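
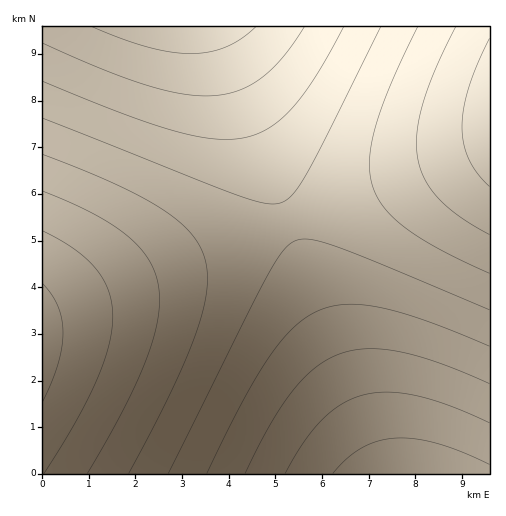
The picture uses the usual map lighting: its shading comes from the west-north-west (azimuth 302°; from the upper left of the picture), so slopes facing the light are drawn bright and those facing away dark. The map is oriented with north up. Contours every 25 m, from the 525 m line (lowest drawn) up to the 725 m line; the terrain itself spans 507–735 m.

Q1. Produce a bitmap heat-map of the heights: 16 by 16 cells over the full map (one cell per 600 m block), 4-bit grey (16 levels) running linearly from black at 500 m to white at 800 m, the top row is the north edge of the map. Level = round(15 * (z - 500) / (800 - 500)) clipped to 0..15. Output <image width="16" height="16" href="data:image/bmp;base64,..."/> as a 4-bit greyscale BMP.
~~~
<image width="16" height="16" href="data:image/bmp;base64,Qk32AAAAAAAAAHYAAAAoAAAAEAAAABAAAAABAAQAAAAAAIAAAAATCwAAEwsAABAAAAAAAAAAAAAAABEREQAiIiIAMzMzAERERABVVVUAZmZmAHd3dwCIiIgAmZmZAKqqqgC7u7sAzMzMAN3d3QDu7u4A////AKmHZlQyERERqph2VDMiESK6mHZlQzIiM7qph2VEMzM0u6mHZlREREW7qYh2VVVVVrupmHZlVWZnuqmId2ZmZ3iqmYd3Zmd4iJmId3Zmd4iZiHd2ZmZ3iZp3ZmVVZneJqmZlVVVWZ4mqVVRERFVniZpEQzMzRVZ4mjMyIiM0Vnia"/>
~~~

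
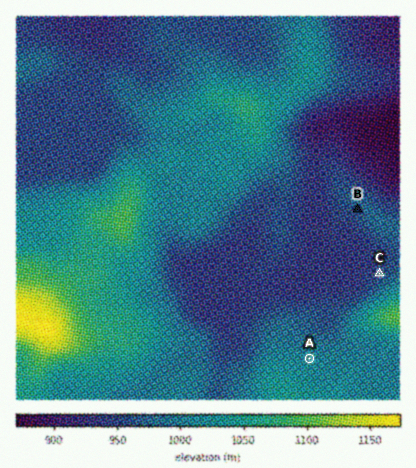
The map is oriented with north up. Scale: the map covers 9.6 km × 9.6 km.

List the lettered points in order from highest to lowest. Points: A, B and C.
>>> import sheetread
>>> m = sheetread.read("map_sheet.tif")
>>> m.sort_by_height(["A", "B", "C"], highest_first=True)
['A', 'B', 'C']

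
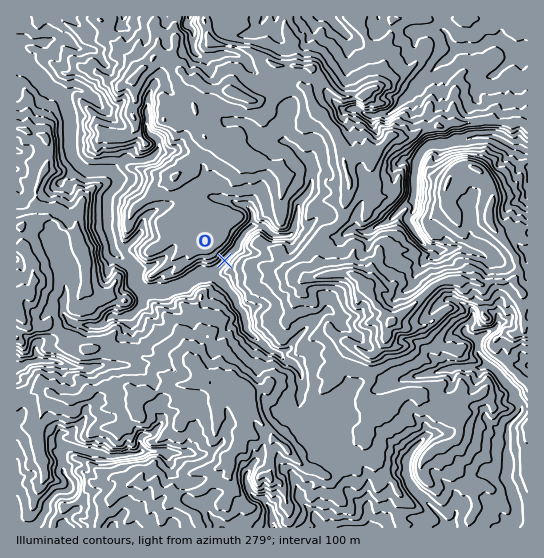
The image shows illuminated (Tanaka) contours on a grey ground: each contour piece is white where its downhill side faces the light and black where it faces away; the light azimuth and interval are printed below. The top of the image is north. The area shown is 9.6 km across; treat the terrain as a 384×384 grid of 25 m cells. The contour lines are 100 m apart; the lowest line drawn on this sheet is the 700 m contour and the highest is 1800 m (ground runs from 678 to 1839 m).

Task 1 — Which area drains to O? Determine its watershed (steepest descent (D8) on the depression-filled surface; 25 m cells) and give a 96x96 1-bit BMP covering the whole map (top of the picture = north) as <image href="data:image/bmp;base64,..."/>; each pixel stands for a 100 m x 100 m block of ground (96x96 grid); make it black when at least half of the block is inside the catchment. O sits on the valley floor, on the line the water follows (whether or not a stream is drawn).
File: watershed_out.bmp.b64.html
<image width="96" height="96" href="data:image/bmp;base64,Qk2+BAAAAAAAAD4AAAAoAAAAYAAAAGAAAAABAAEAAAAAAIAEAAATCwAAEwsAAAIAAAAAAAAA////AAAAAAAAAAAAAAAAAAAAAAAAAAAAAAAAAAAAAAAAAAAAAAAAAAAAAAAAAAAAAAAAAAAAAAAAAAAAAAAAAAAAAAAAAAAAAAAAAAAAAAAAAAAAAAAAAAAAAAAAAAAAAAAAAAAAAAAAAAAAAAAAAAAAAAAAAAAAAAAAAAAAAAAAAAAAAAAAAAAAAAAAAAAAAAAAAAAAAAAAAAAAAAAAAAAAAAAAAAAAAAAAAAAAAAAAAAAAAAAAAAAAAAAAAAAAAAAAAAAAAAAAAAAAAAAAAAAAAAAAAAAAAAAAAAAAAAAAAAAAAAAAAAAAAAAAAAAAAAAAAAAAAAAAAAAAAAAAAAAAAAAAAAAAAAAAAAAAAAAAAAAAAAAAAAAAAAAAAAAAAAAAAAAAAAAAAAAAAAAAAAAAAAAAAAAAAAAAAAAAAAAAAAAAAAAAAAAAAAAAAAAAAAAAAAAAAAAAAAAAAAAAAAAAAAAAAAAAAAAAAAAAAAAAAAAAAAAAAAAAAAAAAAAAAAAAAAAAAAAAAAAAAAAAAAAAAAAAAAAAAAAAAAAAAAAAAAAAAAAAAAAAAAAAAAAAAAAAAAAAAAAAAAAAAAAAAAAAAAAAAAAAAAAAAAAAAAAAAAAAAAAAAAAAAAAAAAAAAAAAAAAAAAAAAAAAAAAAAAAAAAAAAAAAAAAAAAAAAAAAAAAAAAAAAAAAAAAAAAAAAAAAAAAAAAAAAAAAAAAAAAAAAAAAAAAAAAAAAAAAAAAAAAAAAAAMAAAAAAAAAAAAAAAcAAAAAAAAAAAAAAD8AAAAAAAAAAAAAP/8AAAAAAAAAAAAA//8AAAAAAAAAAAAB//+AAAAAAAAAAAAD///AAAAAAAAAAAAD///AAAAAAAAAAAAA///gAAAAAAAAAAAA///wAAAAAAAAAAHw///8AAAAAAAAAAH4///+AAAAAAAAAAD/////AAAAAAAAAAB/////AAAAAAAAAAA/////AAAAAAAAAAA/////AAAAAAAAAAAf////AAAAAAAAAAAf////AAAAAAAAAAAf////gAAAAAAAAAAf////AAAAAAAAAAA/////AAAAAAAAAAA/////AAAAAAAAAAA/////AAAAAAAAAAAf///+AAAAAAAAAAAP///+AAAAAAAAAAAH///+AAAAAAAAAAAD///+AAAAAAAAAAAH///8AAAAAAAAAAAP///8AAAAAAAAAAAP///4AAAAAAAAAAAP///wAAAAAAAAAAAP///gAAAAAAAAAAAP///AAAAAAAAAAAAf//+AAAAAAAAAAAAf+P+AAAAAAAAAAAAf4D+AAAAAAAAAAAA8AAcAAAAAAAAAAAAwAAAAAAAAAAAAAAAAAAAAAAAAAAAAAAAAAAAAAAAAAAAAAAAAAAAAAAAAAAAAAAAAAAAAAAAAAAAAAAAAAAAAAAAAAAAAAAAAAAAAAAAAAAAAAAAAAAAAAAAAAAAAAAAAAAAAAAAAAAAAAAAAAAAAAAAAAAAAAAAAAAAAAAAAAAAAAAAAAAAAAAAAAAAAAAAAAAAAAAAAAA="/>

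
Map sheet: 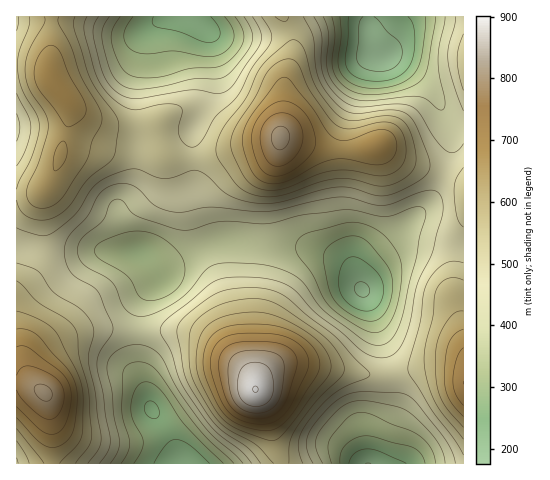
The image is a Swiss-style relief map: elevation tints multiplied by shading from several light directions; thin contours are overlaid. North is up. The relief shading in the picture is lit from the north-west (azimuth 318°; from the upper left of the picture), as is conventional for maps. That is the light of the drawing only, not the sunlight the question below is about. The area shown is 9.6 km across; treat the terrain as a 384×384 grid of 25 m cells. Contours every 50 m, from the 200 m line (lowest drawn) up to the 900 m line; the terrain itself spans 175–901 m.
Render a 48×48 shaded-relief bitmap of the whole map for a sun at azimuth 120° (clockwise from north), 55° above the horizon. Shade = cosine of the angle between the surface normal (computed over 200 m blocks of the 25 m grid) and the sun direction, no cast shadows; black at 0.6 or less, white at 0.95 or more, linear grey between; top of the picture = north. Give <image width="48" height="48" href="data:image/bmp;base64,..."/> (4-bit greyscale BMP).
<image width="48" height="48" href="data:image/bmp;base64,Qk32BAAAAAAAAHYAAAAoAAAAMAAAADAAAAABAAQAAAAAAIAEAAATCwAAEwsAABAAAAAAAAAAAAAAABEREQAiIiIAMzMzAERERABVVVUAZmZmAHd3dwCIiIgAmZmZAKqqqgC7u7sAzMzMAN3d3QDu7u4A////AFaKze7u7t3MuqmHZVVovMzN7typmYdUVVaKze7u7t3Muph2ZmaKzd3M3duqqpdlRVaKze7u7cy7uodVZnib3u7dzMuqqphlVWaKzu7d3cuqqXVEVom97//tzLuqqphlVWeL3u7d3cuZh1QiRorO///+3LqpqYdVVXeb3/7t3duYdUIRNYvf////7bqqqYZUVXeb3/7u7tynVDIRJHvf////7cuqqYZERXebzu7t3dynUyIRE2rO////7cu7uoZDRHeJvN7d3dyXQyIiI2m97v/+7cu7qoZDNHeJq83dzMuWQiIiNGis3u7u3cuqmXZDM4iJm83tzLqWQhEjRWebzd3dzLqYh3VDNImaq83t3LqXUyESRWZ5q8zMy6l3ZlVERImqu83d3LqYZDISNFVniau7uqh2VERERYmqu8zdy7qXZUMjNFVWeImZqZh1QzREVYiaqrvMu6mGZURERVVmd4iJmIdkMzREVYiZmqu7uphlRERFVWZ3eImYiHZTIjRFZpmZmaq7uphkMjNFVmd4iZqpmIZDIiRWeKqpmZqru6l1QiJFVmd4mau7updSESNWiKqqqZmru7qXVDNFVmZ3iavMy6hjIRJGiaqqqpmaqqqpdkRFZmZ3iavM3Ll1MiI1eJmquqmZmaqZh2Zmd3d4iavMzLmGVDM1eImau7qZmZmZiHd3eIiJmau8y6mHdlRGeJmazMu6qqmYiZiIiImZqqu8y6iIh2VWiZmrzd3Lu7qZmaqpmZmaq7vMy6mIiHZniaqrzd3MzLupmru6qpqqu7u8y6mZmHZniZq83e3Mu7qqqru7uqq7u7u8y7qaqYZmeIm83u7cuqmqqru7u7u8zMu7u7qru6hlZnis3u7cuYmaqru7qru83czLu6q8zLp2VVeb3u7tuYiZqqqqmaq83d3Mu6qs3duXVEWKze7typmaqqqZiIms3u3cy6qs3dy4ZDNpvd7t26mau6qYh3eb3u7cy6q83d3KdSJHrN3d3Lqau7qYdlZ6zu7cy6q83d3KhiI2m8zMzLmaq6mHdlVpze3cuqq83tzKhyIli8zMy6mZqph2ZkRYvd3LqZms3ty6mDIkery8y6mZqpdlVUNHrN3Kl2aKzdy6mEMkerzMy6mau6hkQyI2m8zKhkRXrMy6mEQ0ebzMy6mau7l1MhEliry6lkIkeru5iFRFebzMuod4q7qGQhAkaau6l0ISV6uph0RWirzLqHZWeaqXUhEkaKu6l1MRNYmpdjRomru6mGVEVniHUxE1eau6l2QhE2iYZSRoq7u7qXZURFd3UxE1irzLqHVCIjZ3VCNpq8zMuod2VVZmQhEles3cuodlMiRWQyNprM3cypiIdmZlQgATac3u3KmHUyJEQyNYrM3dy5mIiHdlQgASWL3//cqZdSIjMzNYrM3dy6mIiIh2QhETWK3v/suphkIjMzNXq83d3KmIiJmHVDI0aKzv/tuZl1MiMzRYrN3u7cqZiZmHZURGirve7tuZmGQjNERorN3u7typmZiHZURXq7zN7tuYmXUzNA=="/>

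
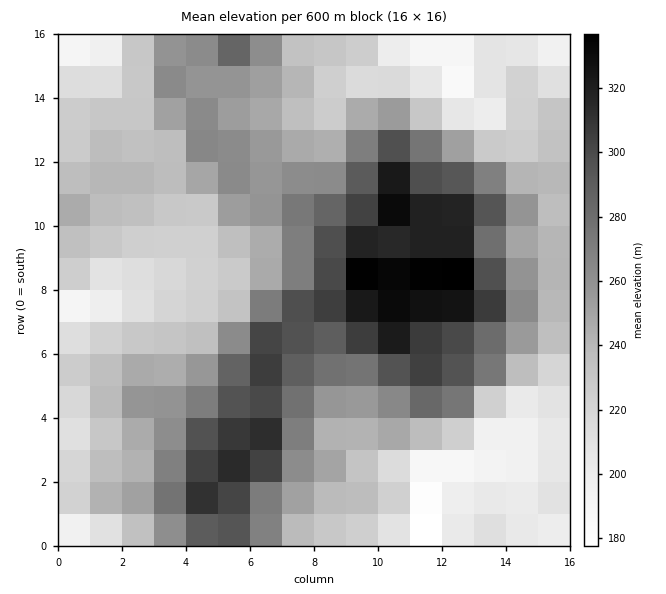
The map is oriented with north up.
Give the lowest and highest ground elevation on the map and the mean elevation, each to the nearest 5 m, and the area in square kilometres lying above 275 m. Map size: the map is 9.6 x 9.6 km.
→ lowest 165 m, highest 345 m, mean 250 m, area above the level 23.5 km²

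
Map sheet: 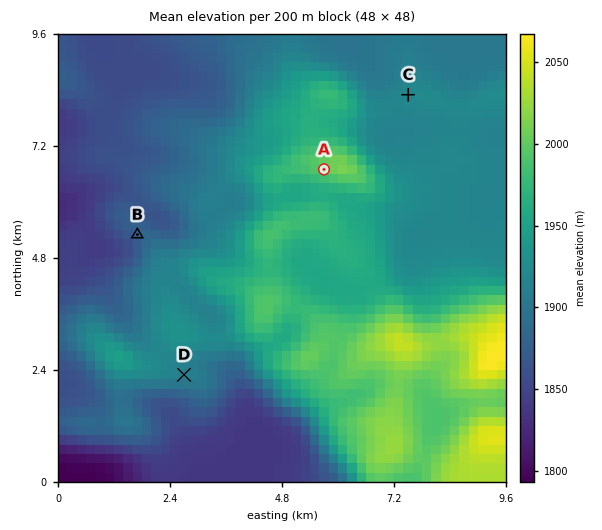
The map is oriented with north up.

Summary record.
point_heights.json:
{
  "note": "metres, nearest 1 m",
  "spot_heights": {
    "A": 2001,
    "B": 1878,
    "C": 1921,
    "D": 1912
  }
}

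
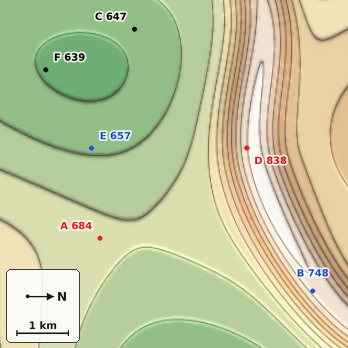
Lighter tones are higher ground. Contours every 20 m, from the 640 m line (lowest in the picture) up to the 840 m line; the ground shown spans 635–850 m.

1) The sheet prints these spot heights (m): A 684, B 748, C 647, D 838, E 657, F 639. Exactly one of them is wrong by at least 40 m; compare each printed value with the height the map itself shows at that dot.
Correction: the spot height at B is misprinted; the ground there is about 828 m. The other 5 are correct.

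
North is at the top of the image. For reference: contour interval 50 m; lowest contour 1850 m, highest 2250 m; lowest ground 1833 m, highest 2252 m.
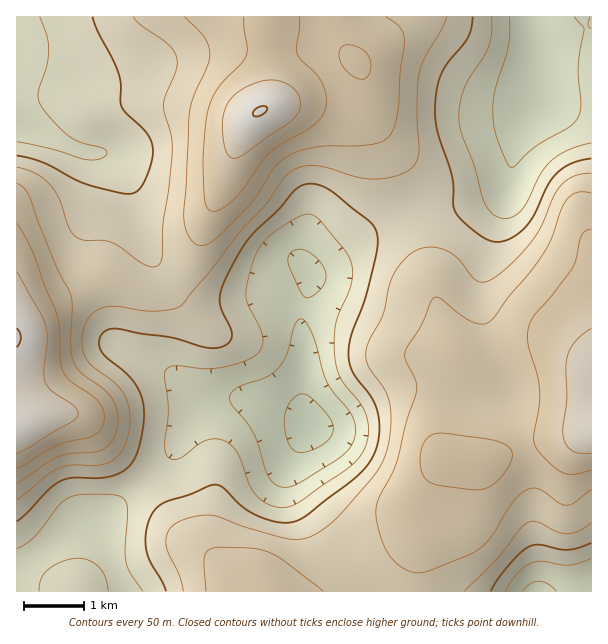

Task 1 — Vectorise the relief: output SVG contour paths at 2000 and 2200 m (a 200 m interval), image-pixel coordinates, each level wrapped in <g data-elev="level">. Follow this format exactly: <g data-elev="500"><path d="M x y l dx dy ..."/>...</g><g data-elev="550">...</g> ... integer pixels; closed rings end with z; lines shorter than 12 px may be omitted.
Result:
<g data-elev="2000"><path d="M491 591l7-12 10-13 11-12 9-7 11-2 21 4 9 1 22-7"/><path d="M17 521l10-8 22-24 10-7 12-4 28 0 15-3 13-7 9-12 4-13 3-18 1-14-2-12-4-10-7-11-25-21-5-6-2-9 3-9 6-3 9-1 56 9 34 10 11 0 9-4 4-5 1-6-11-25-1-12 5-17 16-30 13-16 24-23 19-22 12-4 15 3 11 7 34 27 5 6 3 7 1 12-4 18-9 36-14 35-3 18 2 10 3 9 18 24 6 15 2 21-4 20-8 13-13 14-48 37-13 6-17 0-21-7-14-9-17-18-8-3-7 1-17 8-31 11-7 5-5 9-3 12-1 12 4 17 13 21 4 10"/><path d="M591 159l-19 4-15 10-10 13-17 36-9 10-12 7-11 3-10-2-15-10-15-14-5-10 0-20-1-12-15-46-2-26 2-16 4-12 6-11 21-25 3-9 2-12"/><path d="M92 17l6 14 14 28 7 15 2 10-1 17 2 6 4 6 19 18 7 12 1 7-1 9-9 24-4 6-5 4-6 1-9-1-35-10-40-20-27-7"/></g><g data-elev="2200"><path d="M17 454l55-32 5-5 1-4-5-8-20-13-7-9-2-11 3-30-1-16-5-12-24-42"/><path d="M591 329l-15 12-6 7-3 8-1 12 1 33-4 30 2 10 5 8 9 4 12 0"/><path d="M231 158l5 0 7-3 52-38 5-7 1-8-3-7-5-7-14-7-15 0-18 6-14 11-7 12-3 16 3 23 3 6z"/></g>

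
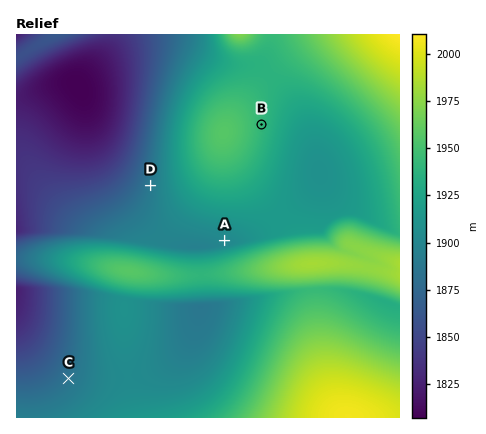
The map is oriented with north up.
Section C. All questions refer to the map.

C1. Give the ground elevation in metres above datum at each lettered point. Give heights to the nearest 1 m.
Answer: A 1902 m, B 1942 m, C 1885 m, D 1889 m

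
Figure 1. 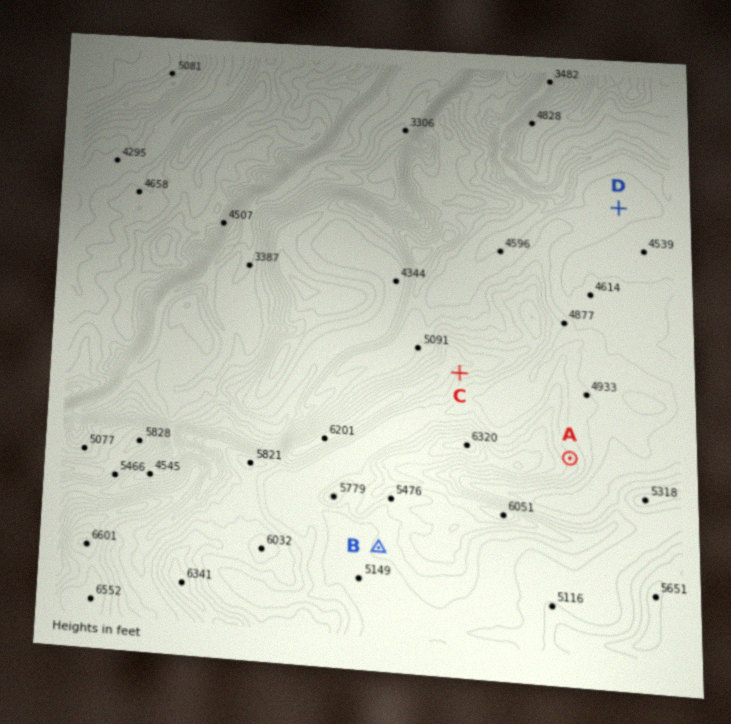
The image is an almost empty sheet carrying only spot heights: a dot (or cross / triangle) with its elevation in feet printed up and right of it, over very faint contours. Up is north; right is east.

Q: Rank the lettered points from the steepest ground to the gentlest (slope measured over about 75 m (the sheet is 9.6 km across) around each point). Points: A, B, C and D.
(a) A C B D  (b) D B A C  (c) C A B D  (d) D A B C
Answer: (c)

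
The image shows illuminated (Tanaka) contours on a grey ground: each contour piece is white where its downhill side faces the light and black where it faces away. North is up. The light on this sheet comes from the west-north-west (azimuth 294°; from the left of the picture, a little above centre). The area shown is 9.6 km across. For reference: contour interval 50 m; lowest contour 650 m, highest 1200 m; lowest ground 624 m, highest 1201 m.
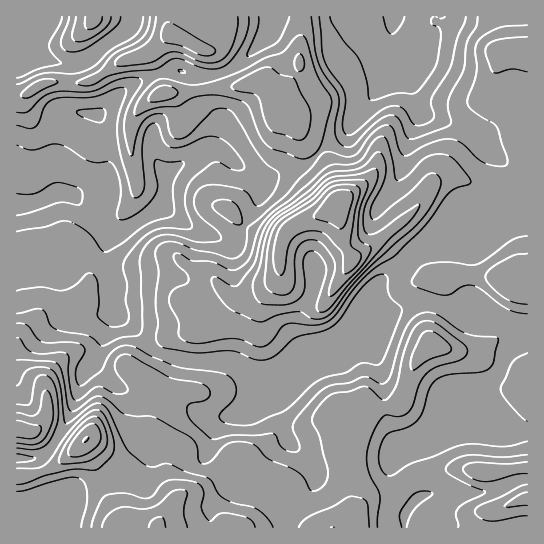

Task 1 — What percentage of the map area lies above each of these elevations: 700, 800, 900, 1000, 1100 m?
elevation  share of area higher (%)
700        94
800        76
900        42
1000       13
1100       3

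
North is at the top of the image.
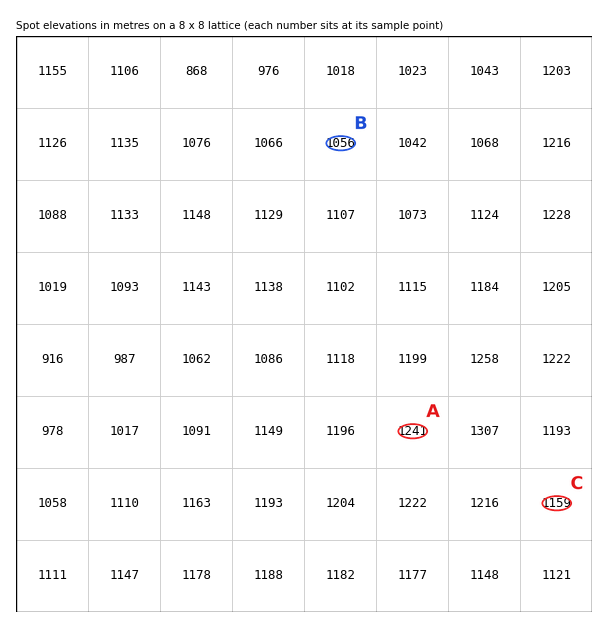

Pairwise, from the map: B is below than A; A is above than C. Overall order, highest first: A C B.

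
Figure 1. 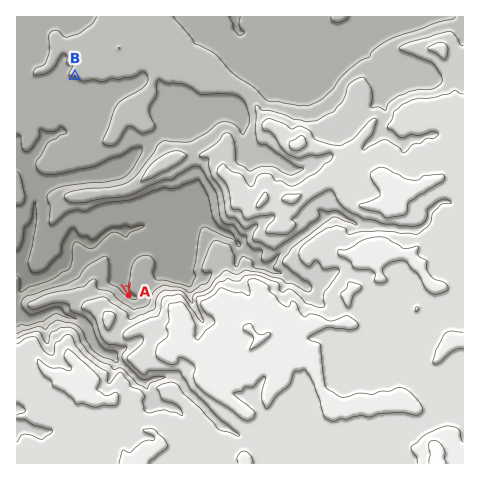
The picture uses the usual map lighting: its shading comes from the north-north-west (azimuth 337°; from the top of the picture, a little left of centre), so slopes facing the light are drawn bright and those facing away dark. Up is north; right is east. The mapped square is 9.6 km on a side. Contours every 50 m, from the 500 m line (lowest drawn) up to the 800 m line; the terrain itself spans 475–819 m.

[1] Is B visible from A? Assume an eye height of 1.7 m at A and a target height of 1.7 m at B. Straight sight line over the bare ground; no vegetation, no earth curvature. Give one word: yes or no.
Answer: no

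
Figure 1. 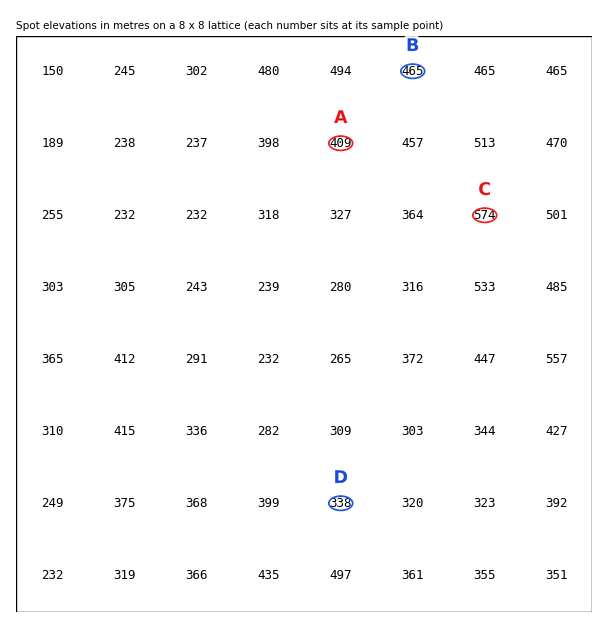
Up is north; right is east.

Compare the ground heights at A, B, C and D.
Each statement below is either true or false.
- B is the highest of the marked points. false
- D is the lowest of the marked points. true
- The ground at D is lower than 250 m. false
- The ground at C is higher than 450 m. true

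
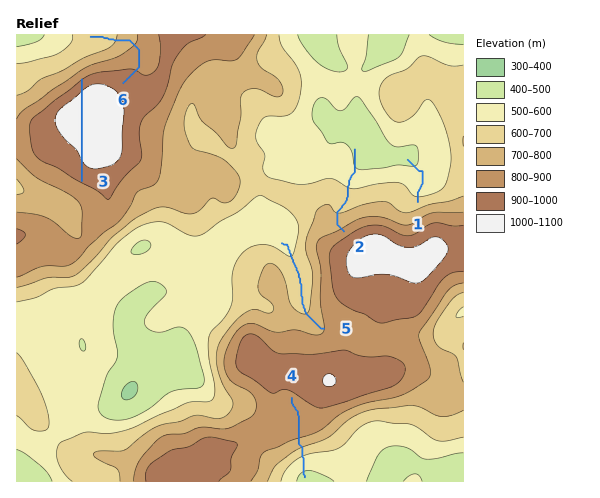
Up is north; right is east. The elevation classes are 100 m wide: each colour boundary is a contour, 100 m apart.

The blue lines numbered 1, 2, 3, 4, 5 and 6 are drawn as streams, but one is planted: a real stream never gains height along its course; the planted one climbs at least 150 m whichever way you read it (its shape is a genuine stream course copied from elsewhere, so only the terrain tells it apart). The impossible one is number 3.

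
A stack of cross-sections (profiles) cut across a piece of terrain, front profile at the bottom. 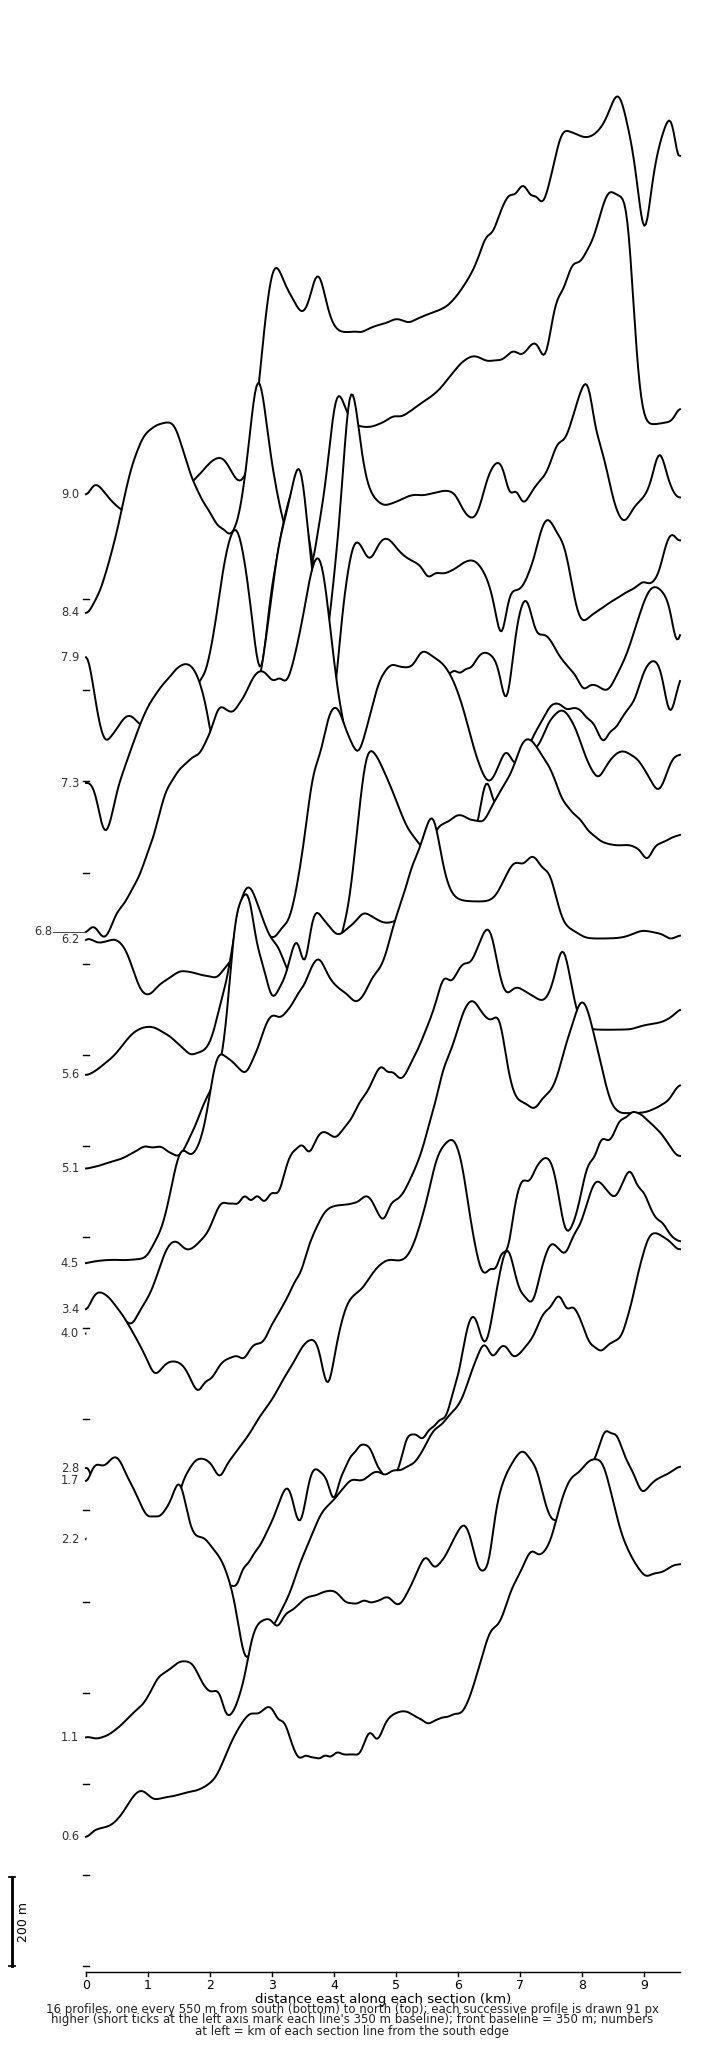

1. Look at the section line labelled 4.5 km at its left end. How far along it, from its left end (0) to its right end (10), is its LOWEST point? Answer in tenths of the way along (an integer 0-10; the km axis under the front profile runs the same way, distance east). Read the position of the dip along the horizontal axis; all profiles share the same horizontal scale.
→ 0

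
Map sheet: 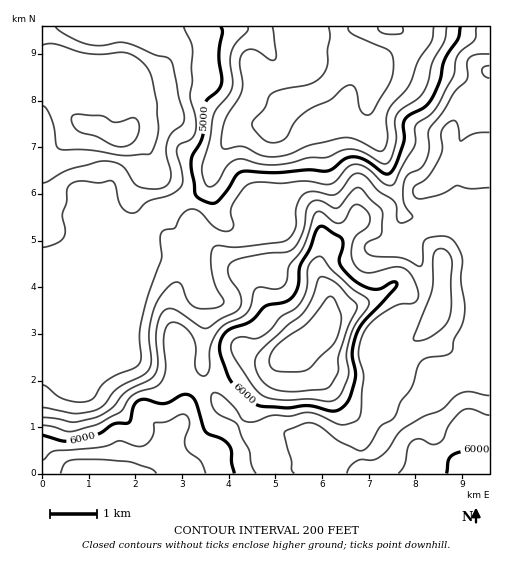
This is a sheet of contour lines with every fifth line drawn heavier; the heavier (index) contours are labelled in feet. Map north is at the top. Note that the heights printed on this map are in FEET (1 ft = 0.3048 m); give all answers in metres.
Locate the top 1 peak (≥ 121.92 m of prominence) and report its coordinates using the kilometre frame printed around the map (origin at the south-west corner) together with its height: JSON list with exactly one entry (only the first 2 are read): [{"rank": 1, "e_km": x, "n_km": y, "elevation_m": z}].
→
[{"rank": 1, "e_km": 5.36, "n_km": 2.64, "elevation_m": 2054}]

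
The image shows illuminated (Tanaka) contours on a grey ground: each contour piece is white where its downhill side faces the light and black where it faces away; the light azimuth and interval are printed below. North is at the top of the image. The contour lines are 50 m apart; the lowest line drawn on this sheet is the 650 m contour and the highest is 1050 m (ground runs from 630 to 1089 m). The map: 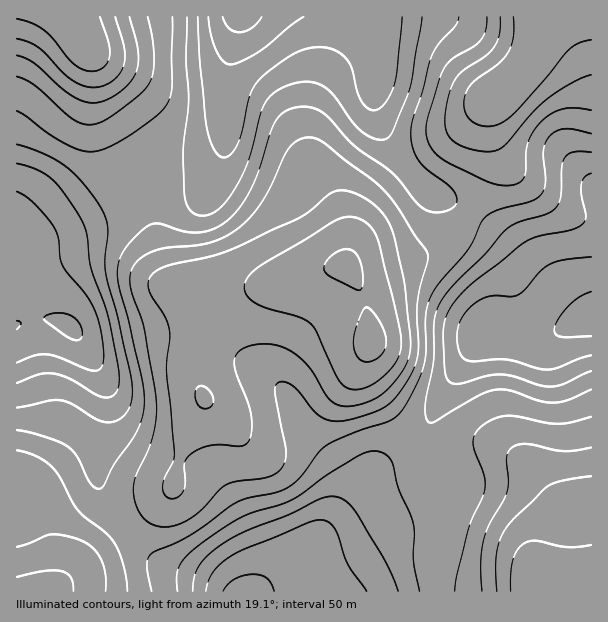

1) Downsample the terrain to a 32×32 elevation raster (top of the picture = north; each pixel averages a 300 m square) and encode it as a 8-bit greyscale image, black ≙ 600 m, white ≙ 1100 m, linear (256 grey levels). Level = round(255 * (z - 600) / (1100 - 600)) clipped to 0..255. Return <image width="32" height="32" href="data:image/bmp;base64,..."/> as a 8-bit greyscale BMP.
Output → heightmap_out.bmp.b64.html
<image width="32" height="32" href="data:image/bmp;base64,Qk02CAAAAAAAADYEAAAoAAAAIAAAACAAAAABAAgAAAAAAAAEAAATCwAAEwsAAAABAAAAAAAAAAAAAAEBAQACAgIAAwMDAAQEBAAFBQUABgYGAAcHBwAICAgACQkJAAoKCgALCwsADAwMAA0NDQAODg4ADw8PABAQEAAREREAEhISABMTEwAUFBQAFRUVABYWFgAXFxcAGBgYABkZGQAaGhoAGxsbABwcHAAdHR0AHh4eAB8fHwAgICAAISEhACIiIgAjIyMAJCQkACUlJQAmJiYAJycnACgoKAApKSkAKioqACsrKwAsLCwALS0tAC4uLgAvLy8AMDAwADExMQAyMjIAMzMzADQ0NAA1NTUANjY2ADc3NwA4ODgAOTk5ADo6OgA7OzsAPDw8AD09PQA+Pj4APz8/AEBAQABBQUEAQkJCAENDQwBEREQARUVFAEZGRgBHR0cASEhIAElJSQBKSkoAS0tLAExMTABNTU0ATk5OAE9PTwBQUFAAUVFRAFJSUgBTU1MAVFRUAFVVVQBWVlYAV1dXAFhYWABZWVkAWlpaAFtbWwBcXFwAXV1dAF5eXgBfX18AYGBgAGFhYQBiYmIAY2NjAGRkZABlZWUAZmZmAGdnZwBoaGgAaWlpAGpqagBra2sAbGxsAG1tbQBubm4Ab29vAHBwcABxcXEAcnJyAHNzcwB0dHQAdXV1AHZ2dgB3d3cAeHh4AHl5eQB6enoAe3t7AHx8fAB9fX0Afn5+AH9/fwCAgIAAgYGBAIKCggCDg4MAhISEAIWFhQCGhoYAh4eHAIiIiACJiYkAioqKAIuLiwCMjIwAjY2NAI6OjgCPj48AkJCQAJGRkQCSkpIAk5OTAJSUlACVlZUAlpaWAJeXlwCYmJgAmZmZAJqamgCbm5sAnJycAJ2dnQCenp4An5+fAKCgoAChoaEAoqKiAKOjowCkpKQApaWlAKampgCnp6cAqKioAKmpqQCqqqoAq6urAKysrACtra0Arq6uAK+vrwCwsLAAsbGxALKysgCzs7MAtLS0ALW1tQC2trYAt7e3ALi4uAC5ubkAurq6ALu7uwC8vLwAvb29AL6+vgC/v78AwMDAAMHBwQDCwsIAw8PDAMTExADFxcUAxsbGAMfHxwDIyMgAycnJAMrKygDLy8sAzMzMAM3NzQDOzs4Az8/PANDQ0ADR0dEA0tLSANPT0wDU1NQA1dXVANbW1gDX19cA2NjYANnZ2QDa2toA29vbANzc3ADd3d0A3t7eAN/f3wDg4OAA4eHhAOLi4gDj4+MA5OTkAOXl5QDm5uYA5+fnAOjo6ADp6ekA6urqAOvr6wDs7OwA7e3tAO7u7gDv7+8A8PDwAPHx8QDy8vIA8/PzAPT09AD19fUA9vb2APf39wD4+PgA+fn5APr6+gD7+/sA/Pz8AP39/QD+/v4A////ANDS0Mi7qJF/blc4IBUWHCMpLTA2QlZpdoGRrczf4NrUxMfIxLikjX1wXkUwJB8fIictMz1LXGt0fpGuytnZ1dG0uLu4rZuLhH5xXEg4LyklJi04RVNgaW95jqvEz8/MzK2xr6ickY+UlYx5ZVRIPTMtMT5NWWJobXWIobjDxMXHrrGomYyKlKOqpJOAcGVcTkA+SFVeZGltcn+Uqba8wMSvr6GNgoeYqrOvopSKhH1vW1FUW2Fna2xueIqerbW5vqqlloV9hJWos7GooZ+dlodzZF5fY2hqam14iZypra+xnpaKf3l9jKCws62rraqfkYFzaWRmaGlqcX6Nm6Khn6CJg313cnSBmK65uLa1rZ+RiYN6cW5saGp0gIuSlJCOkHRycm5nZnSRrsHFwrqsnJGSmJeNgnZpZ295gISBfX2BY2ZnYVZVao6wxszHuaiZlJ6vt7CfhmxfYWtzdG1naXBSWFhOQklpkrTHy8Kyo5qbqsDPzrycdlhOVV1cUktPWz1DQDUyR3CZtcPEu66koai3y9vh1baGWD87Pz01MTZBKCwnICpNe56zvb+6s6+wt8PS4erkxZBZNiopKSQgIiccHRoZLVeDobK9wcC+vb7Dy9Th6uPEjlg1JiUnIxwYFhsbGh82Yo2ot8HGx8fIy87R1uDm3L2OYD4tKi0pIRkUIyIkLUVvmbK+xcjJy8/V2Nvd4+TWuJRxUjw0MzAoIBosKy85U3mdsrzBxMfK0Nfd4uXo4s+zm4ZsU0M7NS8oJDAwM0BYd5Ghqq+0usDHztff5ujfyK6dkoNsV0g+NzQyLzA1Q1lwgYyQkJOfrbe/x9Lc4NjCqJiSi31pV0xGQ0EvMTlIXGx4f310cn+Vpq+2wMzSy7efjYiHgndqYVpUTDE2QlRkbnV5c2dfZ3+Ypaqxu7+4p5B/fIGGhYF7b15NOEBOYGtxdXdwZFlbboqepKmvrqWUgnd6hY+Wl497YUxIUl9tc3R2dm9jWFNhf5ehpaaekYJ4fIqXoKWjlXxiVGBpdH5/fHp3cGNUSlV1kJygmot6cHWJnquxsqqVfGtndH2Hj5CHgHtzZFBDTWyHk5WLd2RidJCqucLDuJ+Ge36AiZWgopiLgnlmTT1HZHyGhnpkU1VsjKnB0tfNtJyRkoqVpra7sJ2OgGhLO0NZbHR0aldISmCAosDX4d3LtaikmqjA1NjLsZmDZ0g5PUxaYmNdUUREV3eYtMrY39nKurKvwNjs7du8noNkRTMzPElTVlRMQkJUcYygsMPV3dXHvsnX6vfy2rmchGVBKSQrOENISEI8P1Frf4uXrsrc3NLL4en0+OzRsZiEZT0eFRwqNTo8OTY8T2Z3gIylx9zf2tc="/>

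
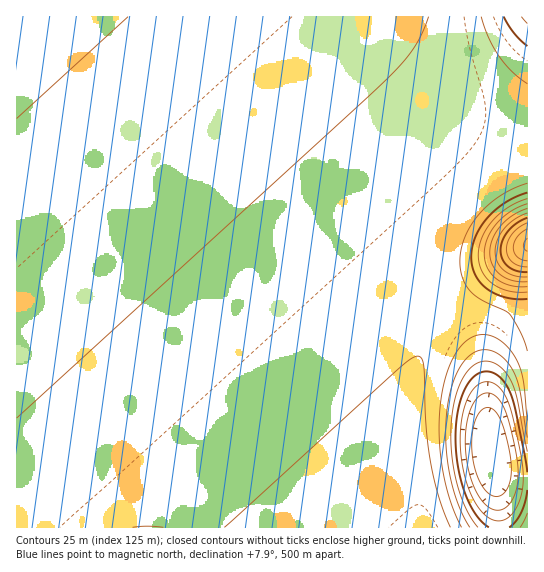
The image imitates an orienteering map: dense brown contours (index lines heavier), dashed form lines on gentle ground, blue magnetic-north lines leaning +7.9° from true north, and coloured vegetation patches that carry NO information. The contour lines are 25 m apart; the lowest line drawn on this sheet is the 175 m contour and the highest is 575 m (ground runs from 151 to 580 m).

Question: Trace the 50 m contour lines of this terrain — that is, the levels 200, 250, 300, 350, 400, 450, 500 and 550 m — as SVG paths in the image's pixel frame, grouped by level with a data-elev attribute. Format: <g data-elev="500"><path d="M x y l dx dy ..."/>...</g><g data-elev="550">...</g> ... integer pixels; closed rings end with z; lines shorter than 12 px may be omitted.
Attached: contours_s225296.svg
<g data-elev="200"><path d="M495 510l-10-6-9-13-7-18-3-22 0-21 4-19 7-12 9-6 5 1 6 3 8 12 8 28 5 30-1 18-4 14-8 9z"/></g><g data-elev="250"><path d="M489 527l-12-11-10-18-8-24-3-25 0-27 5-22 8-17 10-10 8-2 8 3 7 5 7 10 6 20 12 63"/><path d="M527 490l-6 23-6 9-6 5"/></g><g data-elev="300"><path d="M470 527l-11-20-7-24-5-26-1-27 2-25 5-23 9-18 11-11 9-3 11 1 9 6 9 10 8 21 8 50"/><path d="M128 17l-111 101"/></g><g data-elev="350"><path d="M163 527l-16-1-14 1"/><path d="M450 527l-11-30-8-32-5-42-2-57-2-7-4-3-7 3-12 9-175 159"/><path d="M527 183l-25 12-12 8-11 11-9 12-5 11-4 12-1 13 2 15 6 12 11 10 31 15 11 20 6 17"/><path d="M481 17l7 20 10 18 13 16 16 13"/></g><g data-elev="400"><path d="M527 199l-18 8-16 14-11 17-4 17 4 16 11 13 16 7 18 1"/></g><g data-elev="450"><path d="M527 208l-14 7-12 11-9 13-2 14 2 12 9 10 12 6 14 1"/></g><g data-elev="500"><path d="M527 218l-10 5-9 8-6 10-1 9 2 9 5 7 9 5 10 1"/></g><g data-elev="550"><path d="M527 229l-10 8-4 10 1 6 3 4 5 3 5 1"/></g>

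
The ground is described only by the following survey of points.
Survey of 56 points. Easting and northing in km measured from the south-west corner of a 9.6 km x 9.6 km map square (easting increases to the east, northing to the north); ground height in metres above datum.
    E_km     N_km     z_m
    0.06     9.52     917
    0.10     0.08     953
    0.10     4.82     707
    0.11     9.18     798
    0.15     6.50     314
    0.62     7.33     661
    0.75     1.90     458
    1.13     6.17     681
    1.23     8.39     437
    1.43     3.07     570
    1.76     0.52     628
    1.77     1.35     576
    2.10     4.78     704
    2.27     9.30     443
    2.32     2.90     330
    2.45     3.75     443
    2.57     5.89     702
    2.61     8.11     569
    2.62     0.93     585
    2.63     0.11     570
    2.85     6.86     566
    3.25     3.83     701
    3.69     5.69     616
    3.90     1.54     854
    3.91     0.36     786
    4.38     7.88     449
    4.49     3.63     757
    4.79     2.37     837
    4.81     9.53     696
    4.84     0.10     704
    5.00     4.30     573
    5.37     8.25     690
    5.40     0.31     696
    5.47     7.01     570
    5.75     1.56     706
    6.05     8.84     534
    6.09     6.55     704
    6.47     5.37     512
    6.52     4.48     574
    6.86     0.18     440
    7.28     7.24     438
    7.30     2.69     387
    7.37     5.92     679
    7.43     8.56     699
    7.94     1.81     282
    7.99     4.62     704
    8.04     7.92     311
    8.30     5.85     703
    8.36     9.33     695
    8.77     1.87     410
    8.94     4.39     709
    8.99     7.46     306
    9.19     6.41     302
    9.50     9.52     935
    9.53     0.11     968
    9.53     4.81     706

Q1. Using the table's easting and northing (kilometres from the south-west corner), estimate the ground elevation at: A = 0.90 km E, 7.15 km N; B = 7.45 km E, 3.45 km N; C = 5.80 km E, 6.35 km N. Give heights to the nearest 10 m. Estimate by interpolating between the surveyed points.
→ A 700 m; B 500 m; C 700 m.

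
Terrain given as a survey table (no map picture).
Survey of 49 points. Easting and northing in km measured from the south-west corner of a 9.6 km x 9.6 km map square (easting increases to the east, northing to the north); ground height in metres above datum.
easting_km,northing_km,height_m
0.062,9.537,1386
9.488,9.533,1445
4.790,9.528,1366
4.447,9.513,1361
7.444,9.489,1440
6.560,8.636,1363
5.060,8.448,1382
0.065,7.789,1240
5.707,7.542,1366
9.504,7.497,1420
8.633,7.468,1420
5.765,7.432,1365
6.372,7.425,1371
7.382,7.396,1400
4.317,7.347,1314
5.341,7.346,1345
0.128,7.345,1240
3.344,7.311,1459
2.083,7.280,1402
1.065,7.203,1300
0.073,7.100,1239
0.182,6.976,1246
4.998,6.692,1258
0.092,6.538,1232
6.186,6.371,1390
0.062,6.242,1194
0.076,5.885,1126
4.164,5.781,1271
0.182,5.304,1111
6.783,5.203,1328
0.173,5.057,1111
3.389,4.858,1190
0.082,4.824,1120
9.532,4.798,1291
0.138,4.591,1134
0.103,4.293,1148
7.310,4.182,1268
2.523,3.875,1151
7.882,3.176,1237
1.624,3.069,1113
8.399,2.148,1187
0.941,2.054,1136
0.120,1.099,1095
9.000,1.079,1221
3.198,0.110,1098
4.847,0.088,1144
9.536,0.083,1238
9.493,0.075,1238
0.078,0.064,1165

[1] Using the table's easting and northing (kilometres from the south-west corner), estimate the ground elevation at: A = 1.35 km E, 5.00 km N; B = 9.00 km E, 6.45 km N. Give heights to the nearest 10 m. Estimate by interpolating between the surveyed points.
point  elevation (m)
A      1140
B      1400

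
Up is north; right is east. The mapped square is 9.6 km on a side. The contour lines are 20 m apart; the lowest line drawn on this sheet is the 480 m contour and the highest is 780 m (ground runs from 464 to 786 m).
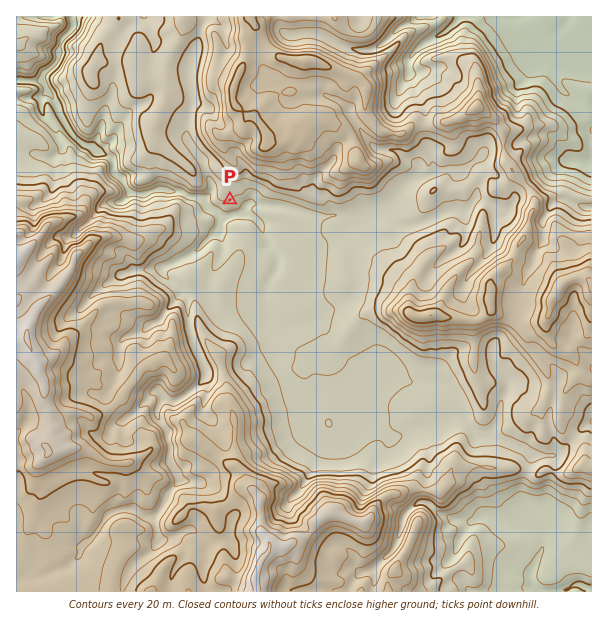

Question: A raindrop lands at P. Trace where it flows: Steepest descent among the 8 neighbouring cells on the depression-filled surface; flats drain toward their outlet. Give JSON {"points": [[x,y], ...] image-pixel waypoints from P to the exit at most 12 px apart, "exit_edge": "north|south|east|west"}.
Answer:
{"points": [[230, 200], [240, 212], [228, 215], [216, 210], [204, 200], [192, 197], [180, 192], [168, 191], [156, 191], [144, 192], [132, 192], [123, 180], [114, 170], [111, 158], [99, 153], [87, 147], [75, 138], [66, 126], [60, 114], [54, 102], [47, 92], [45, 80], [51, 68], [60, 56], [60, 44], [69, 32], [72, 20], [72, 17]], "exit_edge": "north"}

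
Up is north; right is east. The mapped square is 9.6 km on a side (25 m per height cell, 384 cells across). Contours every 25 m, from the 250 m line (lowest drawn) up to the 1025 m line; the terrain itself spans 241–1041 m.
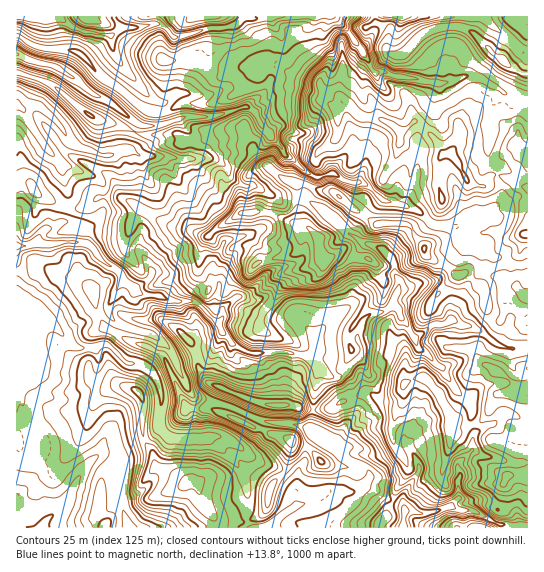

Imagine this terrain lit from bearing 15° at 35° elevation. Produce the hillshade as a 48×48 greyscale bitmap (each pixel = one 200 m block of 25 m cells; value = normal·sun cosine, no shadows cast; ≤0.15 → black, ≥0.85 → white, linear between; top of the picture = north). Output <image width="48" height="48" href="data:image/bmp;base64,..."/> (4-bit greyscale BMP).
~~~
<image width="48" height="48" href="data:image/bmp;base64,Qk32BAAAAAAAAHYAAAAoAAAAMAAAADAAAAABAAQAAAAAAIAEAAATCwAAEwsAABAAAAAAAAAAAAAAABEREQAiIiIAMzMzAERERABVVVUAZmZmAHd3dwCIiIgAmZmZAKqqqgC7u7sAzMzMAN3d3QDu7u4A////AJmJmZm6hCNFVoqqc2qqqqqrqZrN7/9RM5iImZm6cyNFZ5qqdXmqqqqruYiJzchEVYiHiZmpZFVVeKqqiHiZmaqquFQzRzJWZoiHiZmpdoh3iZmqioiIiIialjVDNjRWZ4iIiJqph4mZqqq6m6d2VXeIZkdmh2Z4iIiZh4qpiIq8zc26qpVmR4h1M2h4h3irqZmZh3mZd5zu7u26hURXq6hkI5d4dXmIiJmZiHeYZr3d3cuWITZ725dkNpeHdYdniZmYiHeIZ8yXeHYgFYzLp2VESIiHeHeaqamIiIiHeKpRIgADeZqGQjVWeHiHiZiamZmIiIh3aJljQhNnQiIkM0Vnd3d2mqh4mJmZmZhlV6l4p2VCRWaaqXZ3d2dmrJiHd5mqmYh2aslapCN73d3szMqJh3dpyniYiJmpmImZztdbU4zu3czLzMu7iJiMx2eJqpmZmZqt7aR5Su/tzMzMuqvJiavdmIeKupmZmru8p0SlW93czN3LmImnir7pV4m8u5mZqqq3RFqCes3Id4iZmIiHic2UaKvLqpmZqHZlebgjmsxiI1eZmImHitpovMyod5mZhnZ5qnI6zMlGeKupiZmIrMVrzLl3h5mYd3i6mXje3qd5qaqYiJqJvIRImGV4iJmHZnmqzL7+2mWaqXd2Z4mImmd2ZmeJiJh2Z4mcy7undFaHd1IAA1d1aIq5dniYiHZmeJqrp4ZUNndAJTEAATRFeIiZZXmZmXd4mazKVIhlV4YgE0VDIjIjhzI1aJqqqpmqqr20N4ZVZ3Q2VGZ3dUM2pzAFm7qqqavMvNtCaWRWdkVZuHd4ioictUNZu7qZh5q6q6ZXh2VmVEeKuph4q8unQje7qpmYdmZ3d2Z4h2ZmaZVniYeJzclBAlrbqZmZh3d3d3iIl3iZvLlUV4ms7IRGeLy4iZmZqXhmd3eHeJury7uJibzNtzWc3dt1aImZmGZ4mZh3m8ururq97bqqY1vMuYdmeGd4eGeruqqa3cqrqqnMyWaJmu7ZRmd4l1d3eJq8uqqs3Lq6q6q4ZFndz9mVZ4iJl4qYibzMqZrMzLy7y7qJeN/nWFRXmIiJiLupiLzKiby7u6mImZiKv/5jU1d4mIiJiqqoiLy4m5d4h2ZWZniJ3+ZZlmmIiImJqpqZibuJp0NFV3iZmIiJzZaJmIiHZ4iLuZqZq8qKhDRomHisu7ur2Gh2d4dmaairqqqZu7moQlvMhVeIiYm9pmdkRoeJrKrLq6mau5hzFt7HN5h2ZmZ5Z3dlWJq726u6u6qaqlQijulDi5iIiHZUV4h3iqu8yrzLu6qqhxNa7XJJymZnZniHeIiIm7vOy9ypqqqXVZzexRW9pkVVZ4iIiJmazLzsd3d3iJhTR+uFIVvLdVaIiZmZmZqr3L7mEjV4iHU2m0IjR73JeJvcuqq7qqqrzL6jWIeIiGR7yji8zu26q83szMzMu7qry+wlq7l2ZlfMl9/u7ZiJqs2HiavMzLu8zPdIvNypd5zIZ//u1zRoeLsiJGi93czMzdeIze7bqsymaQ=="/>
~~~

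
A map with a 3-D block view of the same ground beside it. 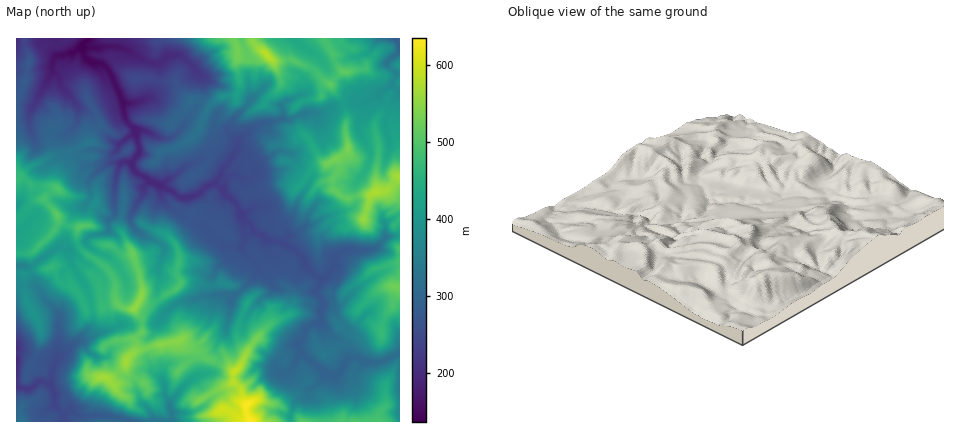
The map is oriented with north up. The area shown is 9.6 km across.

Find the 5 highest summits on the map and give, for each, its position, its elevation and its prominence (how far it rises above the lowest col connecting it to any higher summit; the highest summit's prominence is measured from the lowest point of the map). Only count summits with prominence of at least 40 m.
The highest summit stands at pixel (266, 54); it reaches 584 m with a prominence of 268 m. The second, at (374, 192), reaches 574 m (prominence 165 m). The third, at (104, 378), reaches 566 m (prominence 66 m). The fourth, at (134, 308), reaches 554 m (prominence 62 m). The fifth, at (58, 216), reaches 509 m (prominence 69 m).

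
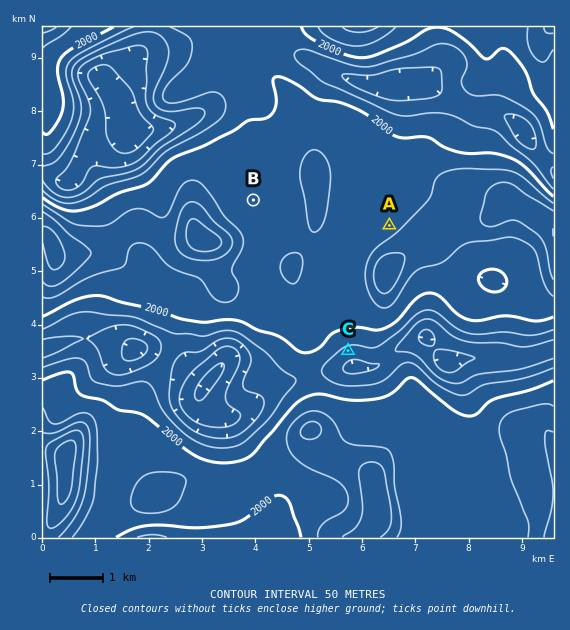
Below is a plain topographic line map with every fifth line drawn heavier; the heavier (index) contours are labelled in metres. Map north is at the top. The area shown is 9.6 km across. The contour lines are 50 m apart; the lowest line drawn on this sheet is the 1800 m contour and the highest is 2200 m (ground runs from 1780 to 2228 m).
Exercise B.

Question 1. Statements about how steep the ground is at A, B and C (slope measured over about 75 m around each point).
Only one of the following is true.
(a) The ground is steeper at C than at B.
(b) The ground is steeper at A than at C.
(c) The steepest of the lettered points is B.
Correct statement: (a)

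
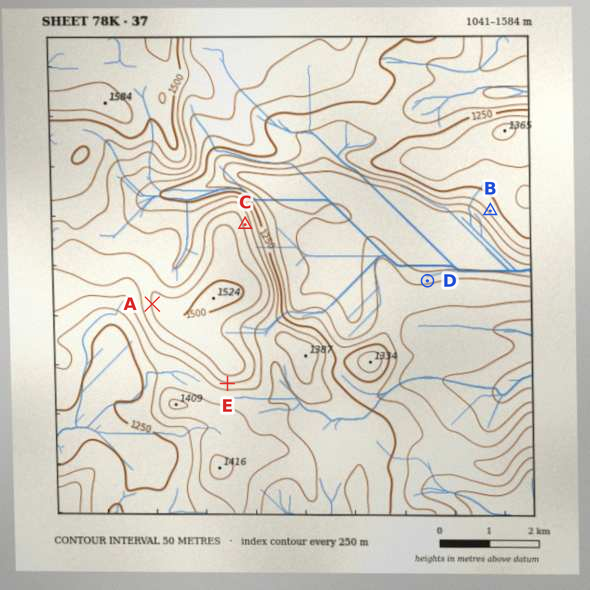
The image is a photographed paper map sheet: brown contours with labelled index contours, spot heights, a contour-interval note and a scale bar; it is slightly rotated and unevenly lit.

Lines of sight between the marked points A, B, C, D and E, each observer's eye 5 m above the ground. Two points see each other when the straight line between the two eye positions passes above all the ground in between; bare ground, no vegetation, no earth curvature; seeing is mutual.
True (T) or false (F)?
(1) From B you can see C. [T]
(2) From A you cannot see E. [T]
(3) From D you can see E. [F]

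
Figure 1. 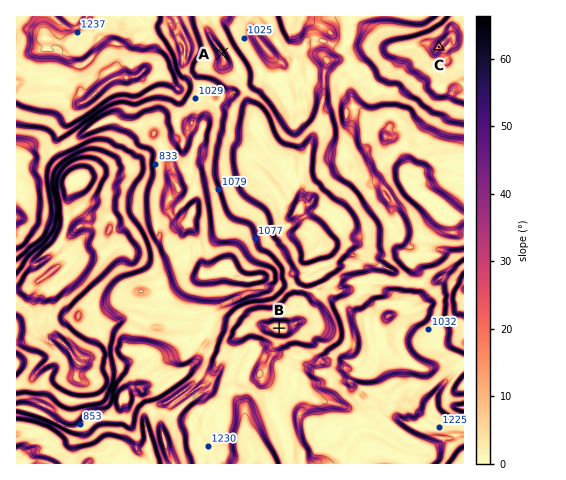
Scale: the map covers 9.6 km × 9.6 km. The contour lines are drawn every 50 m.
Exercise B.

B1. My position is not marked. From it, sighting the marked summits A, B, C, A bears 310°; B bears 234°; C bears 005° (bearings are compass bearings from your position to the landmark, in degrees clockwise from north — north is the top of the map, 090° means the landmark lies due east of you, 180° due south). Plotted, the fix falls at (424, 223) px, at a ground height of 820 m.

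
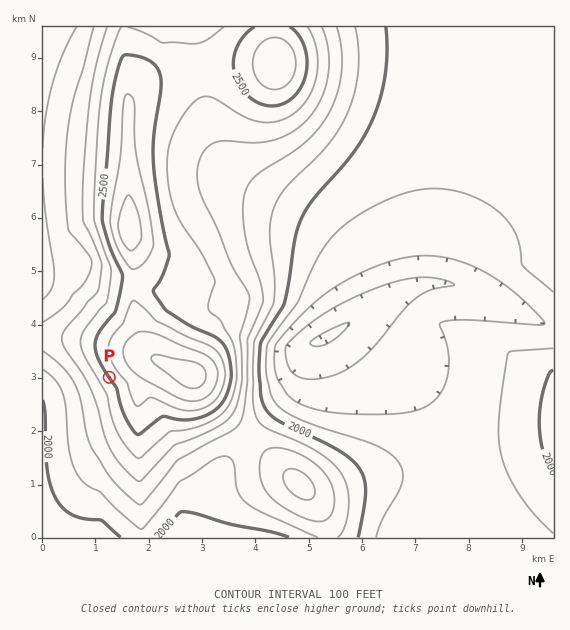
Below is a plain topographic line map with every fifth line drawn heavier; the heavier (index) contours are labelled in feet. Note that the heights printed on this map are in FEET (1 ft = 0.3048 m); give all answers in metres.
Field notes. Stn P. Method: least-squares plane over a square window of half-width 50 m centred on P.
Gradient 9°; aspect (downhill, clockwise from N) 235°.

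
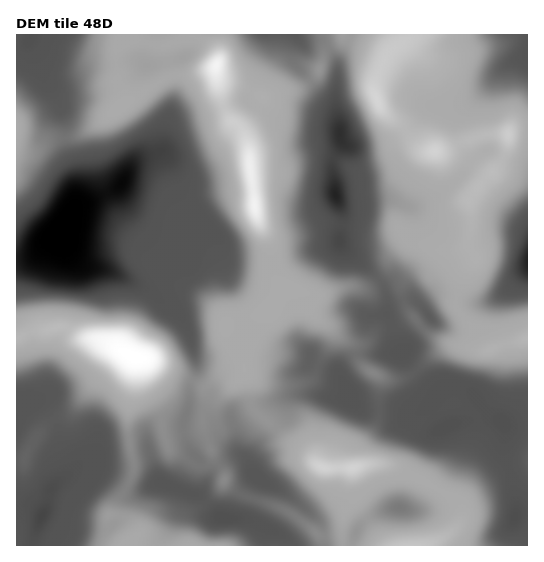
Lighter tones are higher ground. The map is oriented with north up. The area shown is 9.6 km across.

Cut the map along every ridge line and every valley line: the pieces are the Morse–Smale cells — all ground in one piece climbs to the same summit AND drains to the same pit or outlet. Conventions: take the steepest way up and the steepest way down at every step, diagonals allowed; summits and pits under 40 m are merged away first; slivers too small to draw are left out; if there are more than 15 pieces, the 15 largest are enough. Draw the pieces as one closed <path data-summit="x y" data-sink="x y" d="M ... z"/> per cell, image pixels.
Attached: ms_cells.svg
<path data-summit="217 65" data-sink="62 244" d="M218 34l-187 0-2 3 0 8 14 31 12 17 6 15 4 19 0 17 8 21 3 15 0 20-3 8 30-13 16-9 1 9 15 25 16 18 21 14 3 11-4 6-22 14-13 1 18 10 23 17 6 8 6 14 7 27 0 12-4 9 10 5 7-1 17-12 18-2 1-24 10-12 4-16 12-8 8-16 6-7-10-9-4-14-36-2-8-2-6-9-4-17-30-16-26-58-6-4-7-1 16-8 5-19 9-7 33-9 35-14 9 7 4-1 4-8-2-2-38-12-4-3-3-5 0-10 4-9z"/><path data-summit="377 100" data-sink="335 195" d="M343 34l0 5-14 9 8 15-1 46 4 15 1 23-6 9-3 13 3 24 8 22-3 28 13 14 27 23 7 15 0 16 8-8 18-4 16 17-1 5-19 19-6 13 24 32 11 9 11-7 16 2 5 2 19 22 16 12 22 1 1-86-22 3-17 7-10-18-23-24 0-9 7-23 6-12 7-7-8-13 4-19-3-25 22-28-13-7-10-12-2-12-28 10-9 0-10-4-11-14-28-25-7-16 0-7 12-29-7-6z"/><path data-summit="131 356" data-sink="42 516" d="M65 327l-28 3-21 9 0 206 110 1 9-9 0-4-10-14-12-4 20-42 0-14-5-26 0-21 7-36 0-17-28-17-25-4z"/><path data-summit="131 356" data-sink="225 519" d="M142 358l-7 1 0 17-7 36 0 21 5 26 0 14-20 42 12 4 10 14 0 4-8 8 194 1 3-9-1-9-17-19-23-18-24-12-7-7-5-12-10-9-5-12-23-21-8-3-16 0 4-11 0-16 3-7-23-10-18-10z"/><path data-summit="131 356" data-sink="62 244" d="M118 187l-45 22-14 19 2 15-10-1-18 15-17 3 0 77 21-7 28-3 17 11 25 4 28 16 16 3 20 12 20 8 5-9 0-12-7-27-6-14-6-8-23-17-18-10 13-1 16-9 7-6 3-11-6-8-18-11-11-11-12-16z"/><path data-summit="353 468" data-sink="335 195" d="M313 394l-16 0-6 3-3 4-3 14-9 13 14 14 17 11 10 12 5 2 29 2 20-6 14 0 41 19 29 17 6 9 0 11-2 5-10 10-18 9-1 3 98-1 0-32-12 0-1-21-11-36 1-24-4-11-8-3-14 0-25 5-11 6-6-8-7-18-11 10-10 2-18-5-29 0-10-9-2-4-28 0z"/><path data-summit="217 65" data-sink="335 195" d="M339 241l-4 4-18 4-30 13-15 3 0 8 3 6 10 9-6 7-8 16-12 8-4 16-10 12-1 22 5 15 4 25 22 18 10-12 4-16 8-5 44 4 9-1-10-21 0-8 11-11 7-3 45-2-6-8-10-29 1-14-5-17-14-15-16-12z"/><path data-summit="377 100" data-sink="527 51" d="M527 34l-118 0-3 7-18 12-12 24-3 15 6 13 29 28 11 14 10 4 16-1 37-15 27-1 6-5 12-2z"/><path data-summit="254 205" data-sink="335 195" d="M259 107l-3 1-15 20 8 23 0 14 7 50 15 32 1 17 7 1 34-15 22-5 5-5 3-25-8-22-3-28 3-9 6-9 0-7-1-8-5-5-56-8z"/><path data-summit="377 100" data-sink="527 261" d="M527 127l-12 2-6 3-2 19-6 10-21 23-11 16 3 25-4 19 8 13-7 7-6 12-7 23 0 9 23 24 10 18 17-7 22-4z"/><path data-summit="254 205" data-sink="62 244" d="M247 99l-72 24-7 9-4 16-16 8 7 1 6 4 26 58 30 16 4 17 6 9 8 2 36 2 0-18-16-38-6-58-8-23 16-21z"/><path data-summit="17 128" data-sink="62 244" d="M29 39l-6 7-7 2 1 211 16-2 18-15 10 1-2-6 0-9 14-20 3-8-1-29-10-27 0-17-4-19-6-15-12-17-14-31z"/><path data-summit="353 468" data-sink="62 244" d="M385 463l-14 0-19 5 1 32-8 9-2 8 0 29 86 0 20-12 10-10 2-5 0-11-6-9-29-17z"/><path data-summit="131 356" data-sink="335 195" d="M402 353l-44 1-15 10-3 4 0 8 9 16 3 9 7 8 32 1 23 5 16-12 7 18 6 8 11-6 25-5 18 1-14-12-13-16-5-2-16-2-11 7-11-10z"/><path data-summit="353 468" data-sink="225 519" d="M277 429l-17 14-9 13-2 8 3 8 11 10 24 12 33 29 4 12-2 11 20 0 1-29 2-8 8-9-1-31-7-2-19 2-9-4-10-12-17-11z"/>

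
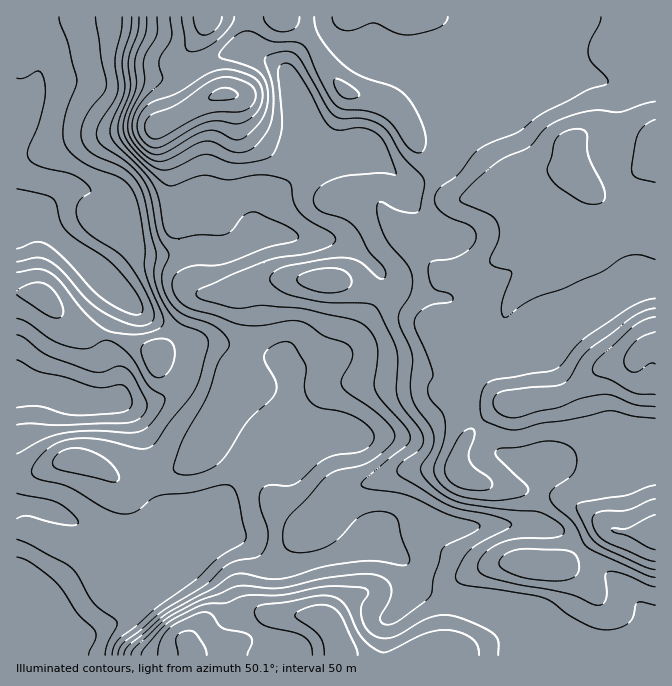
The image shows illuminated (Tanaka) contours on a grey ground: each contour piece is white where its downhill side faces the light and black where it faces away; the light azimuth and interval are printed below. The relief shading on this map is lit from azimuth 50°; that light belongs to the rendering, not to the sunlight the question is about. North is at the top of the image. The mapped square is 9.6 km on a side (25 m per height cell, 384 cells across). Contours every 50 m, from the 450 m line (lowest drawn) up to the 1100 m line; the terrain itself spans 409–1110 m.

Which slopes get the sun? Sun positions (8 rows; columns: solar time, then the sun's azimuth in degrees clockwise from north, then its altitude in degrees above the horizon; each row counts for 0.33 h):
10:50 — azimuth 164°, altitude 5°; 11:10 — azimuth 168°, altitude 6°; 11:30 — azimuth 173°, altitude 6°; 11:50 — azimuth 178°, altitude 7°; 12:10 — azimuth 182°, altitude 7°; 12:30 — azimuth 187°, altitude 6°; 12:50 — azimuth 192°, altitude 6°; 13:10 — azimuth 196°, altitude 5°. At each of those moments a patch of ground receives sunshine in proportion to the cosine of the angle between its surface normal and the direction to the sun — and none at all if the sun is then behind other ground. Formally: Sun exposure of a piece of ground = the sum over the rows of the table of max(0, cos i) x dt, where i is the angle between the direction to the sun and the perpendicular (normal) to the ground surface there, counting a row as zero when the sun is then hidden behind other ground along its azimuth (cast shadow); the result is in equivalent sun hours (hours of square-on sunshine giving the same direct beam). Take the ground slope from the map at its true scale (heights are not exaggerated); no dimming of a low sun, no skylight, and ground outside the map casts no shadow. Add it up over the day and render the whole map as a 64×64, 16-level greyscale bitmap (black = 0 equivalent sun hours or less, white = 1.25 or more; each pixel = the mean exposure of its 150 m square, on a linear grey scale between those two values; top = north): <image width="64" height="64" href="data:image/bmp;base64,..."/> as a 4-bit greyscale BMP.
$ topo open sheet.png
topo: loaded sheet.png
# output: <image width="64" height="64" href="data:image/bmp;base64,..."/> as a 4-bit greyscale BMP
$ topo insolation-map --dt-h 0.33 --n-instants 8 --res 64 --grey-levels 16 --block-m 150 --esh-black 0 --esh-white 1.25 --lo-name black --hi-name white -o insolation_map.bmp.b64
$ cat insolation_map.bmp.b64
<image width="64" height="64" href="data:image/bmp;base64,Qk12CAAAAAAAAHYAAAAoAAAAQAAAAEAAAAABAAQAAAAAAAAIAAATCwAAEwsAABAAAAAAAAAAAAAAABEREQAiIiIAMzMzAERERABVVVUAZmZmAHd3dwCIiIgAmZmZAKqqqgC7u7sAzMzMAN3d3QDu7u4A////ADMzMyIhERE0QzM0RDMzNEQyEREREiMzM0QzMzMzMzMzMzMzIhAAABMyIRIzMzNHdSEAAAAAARERIzMzMzVmZVUzMzRVQQAAAAEhAAJFebqFEAAAAAAAAAADMzNFeIh2VTMzRnhzAAAAAAEAFGeIh0IAAAAAAAAAACMzNGeIh2VEMzNWd3QgAAAAAAAjIREQAAAQAAAAAAACMzNGd4d1REUzNGZmVCAAAAAAAAAAAAAAATQgAAAAACNFaKqYdlQ0VzNHdmVDIQAAAAAAAAAAAAAAEiEAAAFHm83v7cp1Q0aKNIh2VEMhAAAAAAAAAAAAAAAAAAAAFGm83v/tuWQ0es5pmHZUMiEQAAAAAAAAAAAAAAAAAAARJGiZmYd2Q0jO/6qXZUMiERAAAAAAAAAAAAAAAAAAASEREiIRERE1nf/+qHVEMiEREQAAAAAAAAAAAAAAASIzIQAAAAAAADrv/bp2QzIiIiIRAAAAAAAAAAAAAAARIzIQAAAAAAAAW+2oZkMiIiM0MyEAAAAAAAAAAAAAASMzIhEAAAAAAAOJhTMzERIjRWZlQhAAAAAAAAAAASMyMzM0VmQgAAAAWoQQAAASM0VniHZDEQAAAAAAAAASNEVVZni9/+2oZFioMAAAAFVWd4iHZVQyEAAAAAAAABI0Z3iJrO///9uYdkIAAAAAiJmZmHZUVVQxAAAREQAAATRXiaq97uy5ZURCAAAAAABomrqHZDM0RVVTIhEQAAAAARNXmaqpdTIRIzMQAAAAACNYmXZDIhEjVnZCIRAAAAAAABJFVEQgAAEzMzIhAAAAABJEQyEQABI0Z2QiEREAAAAAAAAAEREAEzMzMzIQAAEAAAAAAAAAEiNGZUIiIhEAAAAAAAABNDNFVEREMyEQAQAAAAAAAAARIjRWVCIiIhAAAAAAAhEkZniHZmVEMyIjAAAAAAAAAAERI0VlQyIzMhAAABNVMQJYq7qZh2ZUVVUAAAAAAAAAAAESNWZUNERDMzRXiYdCAUm7u7upiHd4mQAAAAAAAAAAABI0Z2VUVVZniZmZh0ISR4iJqqmZiavMAAAAAAAAASEAETRWZlRVZ4mZh2ZlMyMzIiRVZ4mavMwAAAAAAAAocxARI0RURERWZmVUREMzQyAAAAAUaJq6qSEAAAAAAXqmMREiIiIzMzMzMzMzI0VUEAAAAAFHiZh3RUIQAjM2mZdCIREREjNDIiIiMzIkVlQgAAAAACRWZmVVVmZ3ZnmGZUMhEBEjNERDIiMzM0VlQyEAAAAAABI0RWZ4mYZnh0ESMyERNEVVVWZUQ0RVZVMiIiAAAAAAAAI0eImHZVVBAAA1VEVmd3ZWd3ZVVndlMiIzQhAREAAAABOZmHZDIQAAAWmZmIiImHd3d3ZndlMiIzRFMiIhAAAAAJmHZCEAAAAFvdy6mYmqqYiIh2VDIRIzNEVUMzIQAAAAmHZBAAAAADve3LqZiavLu6mXUxAAEjMzRWZUMiAAAABmUxAAAAABmqmIiIiIq93dyoYxABIjNDM0Z3dkIQAAACIgAAAAABeGQiI0Vneau8uoZDISNFVVQyI1eIZTEAAAAAAAAAACZ0IQAAACNFVEREMiIzNEVWZlQiNWeHZCAAEAAAAAAUdkEAAAAAAAAAAAAAI0VUMzNFZUMjRniGQgAgAAAAAmhkIQAAAAAAAAAAAAFGeHQQABJERDM0VnZUMSAAAAFZp0NFUxAAAAAAAAAAAleIYwAAABNEQzMzRVZWUAAAJpuEJGiphlMQAAAAAAAUZmZCEBESIzRDIREjVmZQAAFHhjEkZ4iYhkEAAAAAAUZlQhEkVVVDMzIhEiNEREEAAkVBAjVVRVZVRDIQABJGdlQgAViZh2REQzNEREMzMgASMxAjVVUyMzRFRERFaIdlQxACaZmYdURFVWZlQzMzETMhEjVmZUMzNFVUREREVVQyAAJERWZmVEVWZlQzREZmZTI1Z4iHZVRVZmVUMhESIhEAAhAAEjRVVVVUQzRVZ3d3ZniJq7qIdmd4iHZSAAAAAAFFIAAAEkRVVEMyNFZmZneJqrze/bmHeJqql1MQAAAAFohBAAAAEjNDMyIjRVRVZ4mrzv//26mavLqGQzEAAABIqFMhAAAAATRDIiI0QzRWeJrO///tuqvMqGVDMyEAA3mWQzIQAAABJEMzMzMzMzRVZ5vd3e7cu6qYZUM0d1RomXQzMiEAAAESI0QzMiMyMzMiRWdnvf7bqZhkQ0aaq7uoQiMyIRAAAAABIyIhEzMiIRARERFI3+27uWMzV6ze7aYhIzIiIQAAAAAAEQADMyIhAAAAAAFr3cy5UzRore7bcgEzMzIiEQAAAAAAAAQzIiEQAAAAAAN5mHZCNXmrqGMQAjMzMzMiEAAAAAAABEMyIREBAAAAAAERESJGmYUhAAATMzMzMzMiAAAAAAAFREMzIjMhAAAAAAAAE1iYQAAAACMzMzMzMzIQAAASIRVERERDRDIAAAAAAAAViYUQAAACMzMzMzMzMiIRI0RDREREREMyIRARAAAAAEmpYgAAESMzMzMzMzMzIjM0REREREREQyEAABNTAAACjMlRAAEjMzMzMzMzMzMzMzRERERVVURDIQAAE2lhABWtyUESREVnd1QzMzREQzMzMzMzNFVVREMiERI0Z5ghR6u3Mkd3Z4mYh2Q0VlVEQzMzMzNEREREMzIiI0RFVlRFZmQzRVVVVmZlVEREREQzMzMzMz"/>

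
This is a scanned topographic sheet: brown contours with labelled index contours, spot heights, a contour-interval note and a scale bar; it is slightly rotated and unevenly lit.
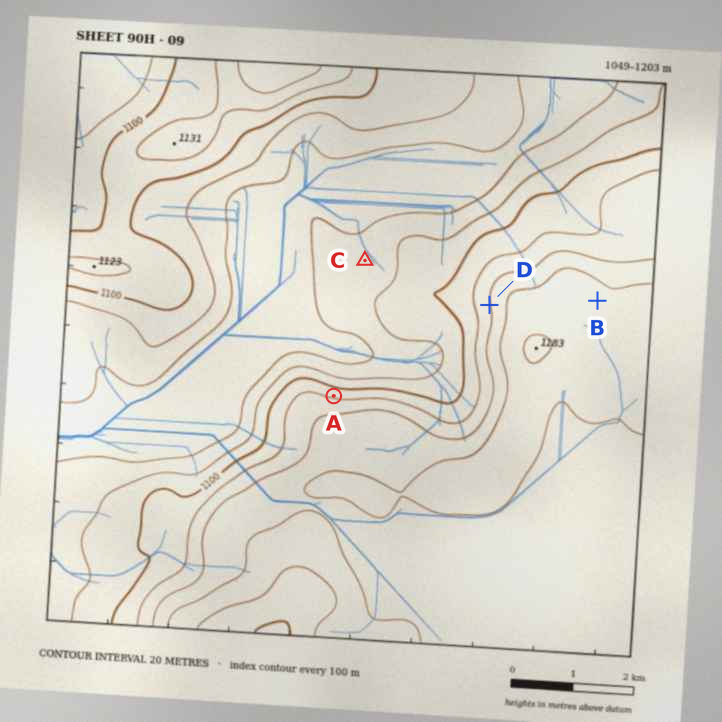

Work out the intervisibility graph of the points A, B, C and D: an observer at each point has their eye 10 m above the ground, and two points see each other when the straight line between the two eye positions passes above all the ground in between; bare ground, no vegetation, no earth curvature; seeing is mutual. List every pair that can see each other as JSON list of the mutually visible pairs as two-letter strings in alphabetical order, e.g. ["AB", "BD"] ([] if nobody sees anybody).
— ["AC", "AD", "CD"]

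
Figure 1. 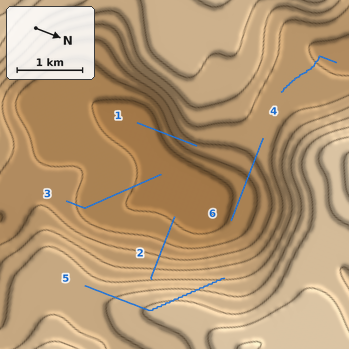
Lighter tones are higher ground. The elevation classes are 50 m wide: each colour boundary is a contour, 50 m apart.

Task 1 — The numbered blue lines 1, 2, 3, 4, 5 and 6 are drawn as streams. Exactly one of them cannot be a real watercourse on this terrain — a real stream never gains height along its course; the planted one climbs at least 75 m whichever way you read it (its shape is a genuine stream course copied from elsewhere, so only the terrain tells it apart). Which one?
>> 5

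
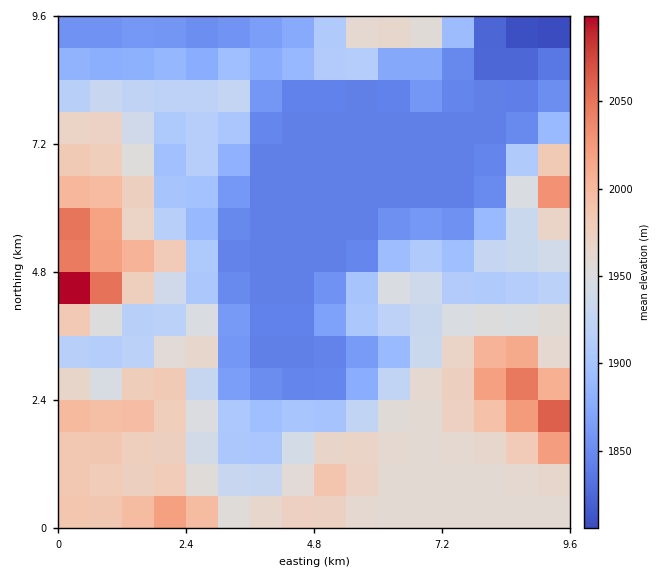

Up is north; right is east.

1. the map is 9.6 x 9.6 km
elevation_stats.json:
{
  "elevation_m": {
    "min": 1800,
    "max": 2110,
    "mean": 1920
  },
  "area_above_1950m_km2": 34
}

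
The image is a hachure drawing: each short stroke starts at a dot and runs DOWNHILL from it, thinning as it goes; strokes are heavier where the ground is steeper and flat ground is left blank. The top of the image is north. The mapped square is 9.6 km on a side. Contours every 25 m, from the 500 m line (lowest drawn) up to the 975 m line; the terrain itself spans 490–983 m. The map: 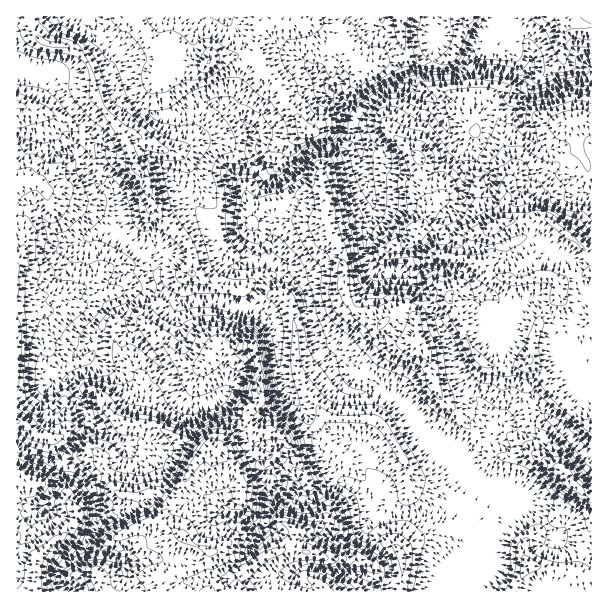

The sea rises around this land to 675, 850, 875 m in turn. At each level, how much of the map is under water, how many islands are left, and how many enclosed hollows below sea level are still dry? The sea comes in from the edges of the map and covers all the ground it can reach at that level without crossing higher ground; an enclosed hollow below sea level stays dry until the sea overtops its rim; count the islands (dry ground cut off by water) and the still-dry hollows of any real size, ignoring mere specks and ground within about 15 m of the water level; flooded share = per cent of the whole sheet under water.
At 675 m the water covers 37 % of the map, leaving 0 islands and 0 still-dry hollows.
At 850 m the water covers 90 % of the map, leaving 0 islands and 0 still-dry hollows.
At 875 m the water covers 92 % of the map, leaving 0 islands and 0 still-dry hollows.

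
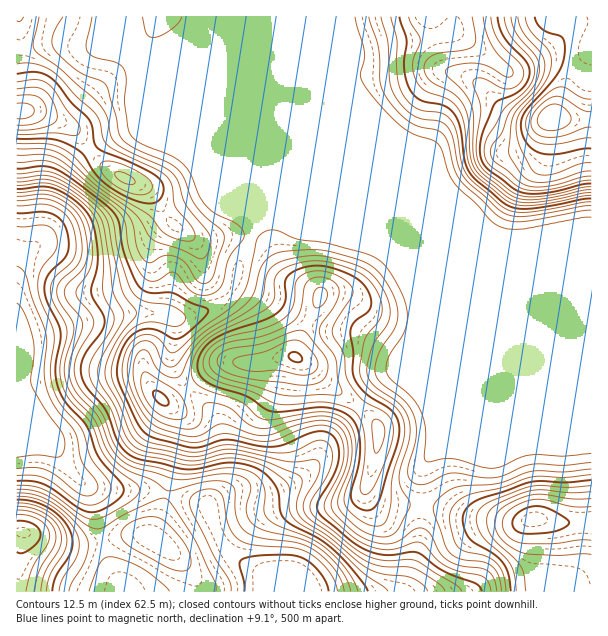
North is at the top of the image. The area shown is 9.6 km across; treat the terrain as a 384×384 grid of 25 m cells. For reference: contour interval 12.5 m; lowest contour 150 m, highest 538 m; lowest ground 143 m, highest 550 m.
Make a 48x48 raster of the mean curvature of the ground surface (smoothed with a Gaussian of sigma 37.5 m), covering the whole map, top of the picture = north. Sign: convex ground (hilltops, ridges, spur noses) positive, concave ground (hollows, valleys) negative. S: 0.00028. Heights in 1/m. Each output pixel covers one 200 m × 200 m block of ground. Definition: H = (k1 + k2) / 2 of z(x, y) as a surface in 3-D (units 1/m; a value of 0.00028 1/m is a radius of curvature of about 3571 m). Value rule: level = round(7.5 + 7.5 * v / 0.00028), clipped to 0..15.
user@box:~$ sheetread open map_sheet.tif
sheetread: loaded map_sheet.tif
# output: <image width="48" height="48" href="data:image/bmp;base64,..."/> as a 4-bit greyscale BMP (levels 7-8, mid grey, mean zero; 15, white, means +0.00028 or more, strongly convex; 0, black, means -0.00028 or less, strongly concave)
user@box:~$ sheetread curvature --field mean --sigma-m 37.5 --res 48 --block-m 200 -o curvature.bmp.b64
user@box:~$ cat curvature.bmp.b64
<image width="48" height="48" href="data:image/bmp;base64,Qk32BAAAAAAAAHYAAAAoAAAAMAAAADAAAAABAAQAAAAAAIAEAAATCwAAEwsAABAAAAAAAAAAAAAAABEREQAiIiIAMzMzAERERABVVVUAZmZmAHd3dwCIiIgAmZmZAKqqqgC7u7sAzMzMAN3d3QDu7u4A////ANpjNnZmZmZ6u5V3d3IldlVDIiIQXNl3eNpjRmZlVniamHV3dzIlh2U0VncwSqdmd7qHdmVmaKu5ZVUzIRI2iHZFi8tiWYZWZpvLl2Z4m8y4RGZVMRJYqrt1e9yGmoZnZb7+p3iry7qWRImYdUV73e6VWKmJ3amZh///pnm8uph1NZu6maqr3duFaJmK79y7u//8Y0eaqZhkRqupnP/cy5h3eKqr3/7bu8uWIBRWZ4ZCJpmGaczf/IeJiImrvf/amWZjEBIzNFUxFFVVVVWN/oVneIh2VquoiUZkMzNEMkVUIhElZDE4/7QjaZhTE2dUaEZlVmZ4ZEeoUyI3h0EDz+YSR4UiE2ZDRVZlVmesyGjMdFeJmGICr/pDVVZ3dTIiImZlRFi924nep5vKdkABj/x0R3eId3d3d3dUIkeqq6ztqb3aZCACjv6VR3iIeHd3d3ZUREZ4nO7ZZ4mqh1M2v/+jV3h3h3d3iHVFiHVXv/x0MzSLvLm97ctxeHd4d3d3h4VHu5dp/+hDRER5qqvvx1QVd3iHd3d4eIVI3Kmc/nRXmZmYaJmpUhBniId3d3eIeGRJ3Zmd+BON///JnOyXUxZ3eHd3d4d3eHM3zJaf+RGP//7c3+yphjR3eHd3eHh4iHQ0ioWP/lFc/7mb3pZoh1J3h3d3eIh4d2QzV1Na7GImq6hnmnM1eIc3d3d4h3h4eFRGZUI0VCEQJYhlaJdVerk3d3eHh3h4iERpqGZVQiRCAEdkR82FfNk3d3d3h3iHd0We65mZmGaZYiVlR9+4rbcnd4h4iIeIiEau65iJzIattSSJmu/s3YJXd4d3h4iHd1aJh3dozGSNtTScze/cuVJ3iIh4eIh4iHZUM2d62kJ8pCR4iJmGZCd3eHd3eHd4d4dTI2edyFaspkV2VEQQFHeHh4iId3iHiHZDNGisqK3suoZ4UyNXd3d3d3d3dnd3d3ZCE1Znec7aiGd2d3d3d3d3d3d0IQACVlQgAjM1eJqWFHd3d3d3d3d3d3dBZkEAAEIAE1V6uohgZ3d3d4d4h4eId3MCe7hkIJQTWKz//slDd3d3d3iHiHd3hzAkn//+lOlnm+///toneHd4d3eHd3iIdgaszv//6tl3nP/9mIQ3h3d3h3d4iIeIcij/6aqrunZFm7qFMQN3h3d3iHd3iHh3cCf/x3dVZmZovJQgBHd4eHd4d3d3eHd1IBbvhZp2Zcur3adBd3eIeHd3iHh3d3YlUha6V+/8qP/bu7lzd3iIiHd4h4eHd2GKgzaXWf//yv/Zd3dUd4h4d3d4d3iHdierhVeIZq/9dqzZZWd1eHeIeHd4eIeHdHm7l3m7YBnqU2rJVXmVeId3iHd3h3eHZ3iqu6zbQAS6VWmWVXiGd4h4iHd4eIh3ZleszLumEAKahmZURVVneHeIiHd4iId3ZFirqYdjIzWJmYZFZmd3d3d4eHd3eHd3VWZ3dlVEaJqXirhmh2d3eGd4iHd4iHd3RmZ4dlVGmryneMhnmGeHaad3eHd4h3iHWHi8p2VXqs63Zw=="/>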